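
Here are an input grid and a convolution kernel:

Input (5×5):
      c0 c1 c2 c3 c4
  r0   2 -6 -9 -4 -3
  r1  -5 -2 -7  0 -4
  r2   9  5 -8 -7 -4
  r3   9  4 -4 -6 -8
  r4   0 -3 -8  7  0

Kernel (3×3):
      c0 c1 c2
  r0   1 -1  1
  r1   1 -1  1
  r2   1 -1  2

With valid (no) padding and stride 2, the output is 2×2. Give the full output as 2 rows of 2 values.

-23 -28
-16 -26

Output[0,0]: The receptive field on the input at this output position is [2 -6 -9 / -5 -2 -7 / 9 5 -8]. Elementwise product with the kernel and sum: 2·1 + -6·-1 + -9·1 + -5·1 + -2·-1 + -7·1 + 9·1 + 5·-1 + -8·2.
Output[0,1]: The receptive field on the input at this output position is [-9 -4 -3 / -7 0 -4 / -8 -7 -4]. Elementwise product with the kernel and sum: -9·1 + -4·-1 + -3·1 + -7·1 + 0·-1 + -4·1 + -8·1 + -7·-1 + -4·2.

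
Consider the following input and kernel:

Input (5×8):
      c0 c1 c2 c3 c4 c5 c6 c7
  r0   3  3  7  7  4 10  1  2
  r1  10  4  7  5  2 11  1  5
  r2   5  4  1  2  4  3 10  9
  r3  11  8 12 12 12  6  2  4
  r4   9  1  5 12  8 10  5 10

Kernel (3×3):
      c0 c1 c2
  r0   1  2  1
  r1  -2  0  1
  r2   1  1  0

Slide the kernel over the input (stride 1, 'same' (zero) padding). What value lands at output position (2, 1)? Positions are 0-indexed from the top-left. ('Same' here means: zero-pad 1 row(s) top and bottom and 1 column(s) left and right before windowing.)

35

The receptive field on the zero-padded input at this output position is [10 4 7 / 5 4 1 / 11 8 12]. Elementwise product with the kernel and sum: 10·1 + 4·2 + 7·1 + 5·-2 + 1·1 + 11·1 + 8·1.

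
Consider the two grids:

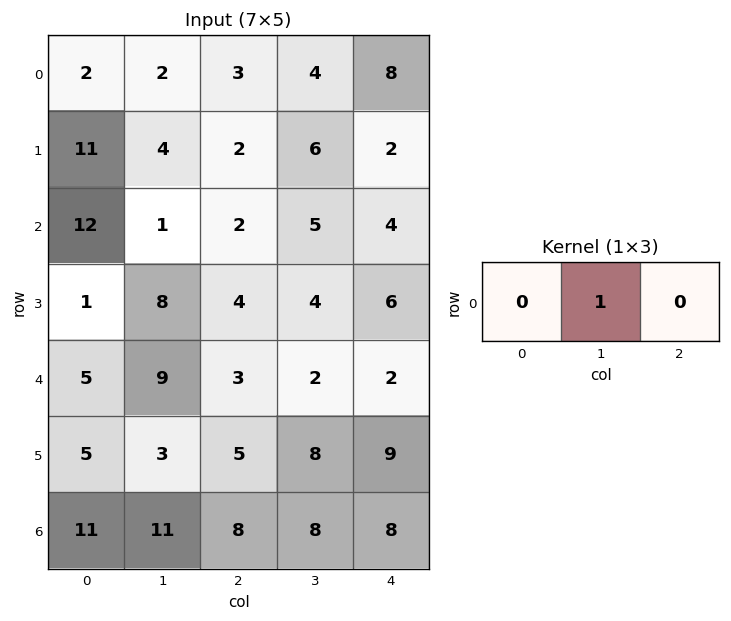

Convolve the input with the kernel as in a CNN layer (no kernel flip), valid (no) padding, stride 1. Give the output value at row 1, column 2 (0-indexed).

The receptive field on the input at this output position is [2 6 2]. Elementwise product with the kernel and sum: 6·1.

6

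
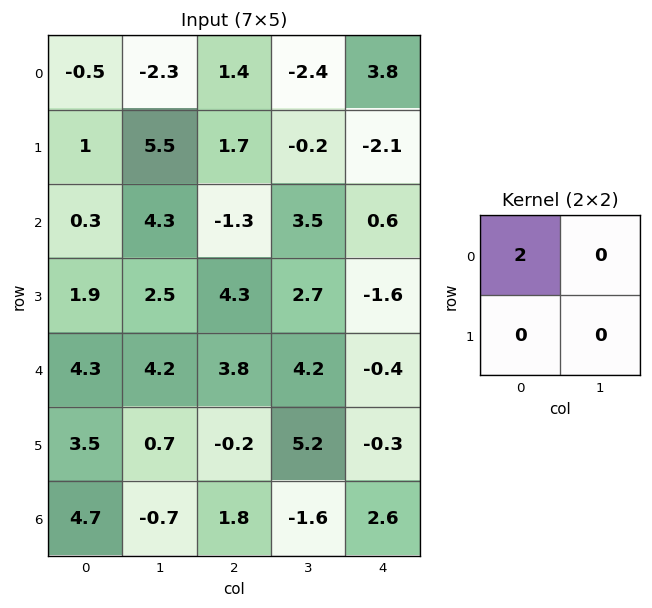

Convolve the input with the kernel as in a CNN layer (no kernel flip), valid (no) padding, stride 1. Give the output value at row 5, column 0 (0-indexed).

7

The receptive field on the input at this output position is [3.5 0.7 / 4.7 -0.7]. Elementwise product with the kernel and sum: 3.5·2.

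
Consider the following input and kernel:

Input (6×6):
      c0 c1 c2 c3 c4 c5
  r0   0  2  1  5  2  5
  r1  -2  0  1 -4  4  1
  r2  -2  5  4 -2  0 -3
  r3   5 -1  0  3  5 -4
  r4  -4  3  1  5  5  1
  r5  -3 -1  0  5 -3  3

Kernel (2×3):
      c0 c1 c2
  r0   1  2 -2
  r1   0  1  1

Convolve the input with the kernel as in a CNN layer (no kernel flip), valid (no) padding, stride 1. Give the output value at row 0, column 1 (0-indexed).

The receptive field on the input at this output position is [2 1 5 / 0 1 -4]. Elementwise product with the kernel and sum: 2·1 + 1·2 + 5·-2 + 1·1 + -4·1.

-9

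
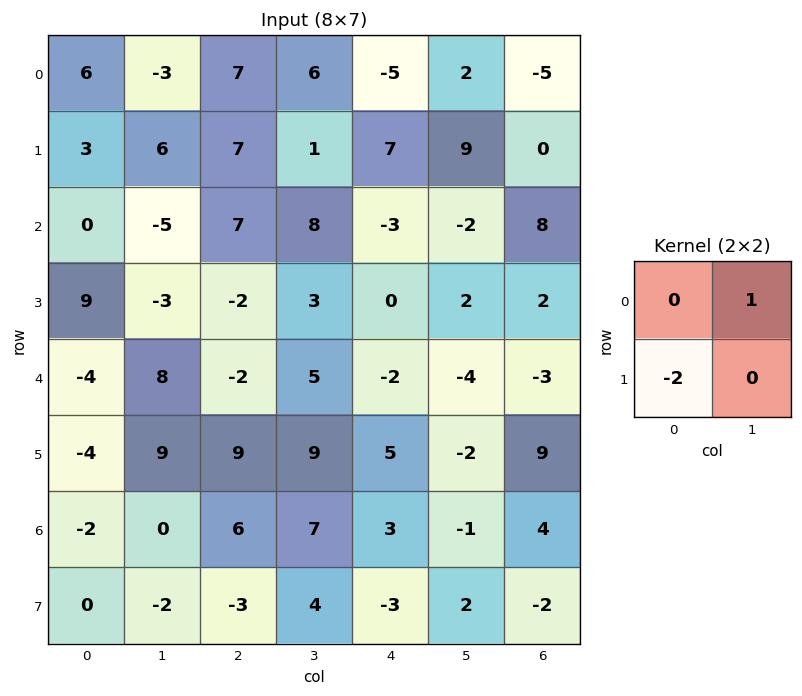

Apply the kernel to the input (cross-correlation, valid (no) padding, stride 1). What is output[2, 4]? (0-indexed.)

The receptive field on the input at this output position is [-3 -2 / 0 2]. Elementwise product with the kernel and sum: -2·1 + 0·-2.

-2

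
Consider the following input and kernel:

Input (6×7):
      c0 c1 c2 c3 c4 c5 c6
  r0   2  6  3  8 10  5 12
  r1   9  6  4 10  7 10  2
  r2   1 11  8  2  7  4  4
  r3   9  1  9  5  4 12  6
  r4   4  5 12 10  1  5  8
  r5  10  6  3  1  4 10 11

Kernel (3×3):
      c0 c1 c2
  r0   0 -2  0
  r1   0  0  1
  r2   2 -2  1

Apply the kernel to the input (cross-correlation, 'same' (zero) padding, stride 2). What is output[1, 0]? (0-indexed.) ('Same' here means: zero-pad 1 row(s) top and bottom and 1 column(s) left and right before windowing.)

-24

The receptive field on the zero-padded input at this output position is [0 9 6 / 0 1 11 / 0 9 1]. Elementwise product with the kernel and sum: 9·-2 + 11·1 + 0·2 + 9·-2 + 1·1.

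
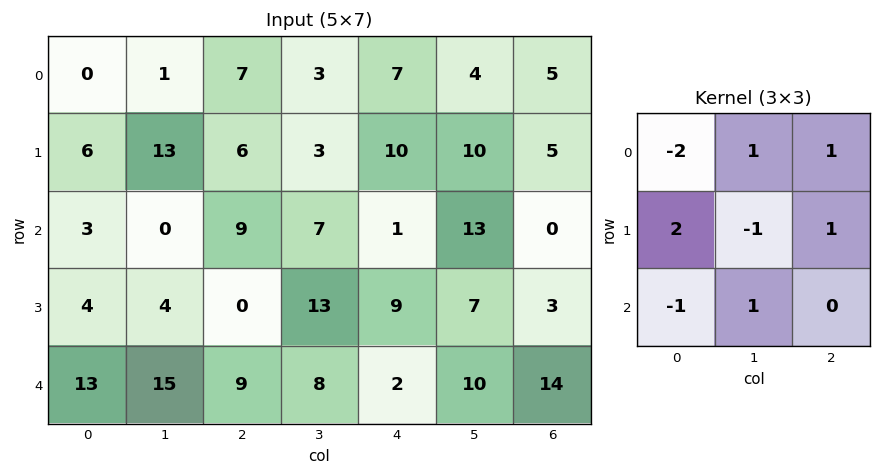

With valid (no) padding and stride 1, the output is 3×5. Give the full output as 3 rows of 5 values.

10 40 13 5 22
22 -23 26 36 -18
9 31 -15 18 33

Output[0,0]: The receptive field on the input at this output position is [0 1 7 / 6 13 6 / 3 0 9]. Elementwise product with the kernel and sum: 0·-2 + 1·1 + 7·1 + 6·2 + 13·-1 + 6·1 + 3·-1 + 0·1.
Output[0,1]: The receptive field on the input at this output position is [1 7 3 / 13 6 3 / 0 9 7]. Elementwise product with the kernel and sum: 1·-2 + 7·1 + 3·1 + 13·2 + 6·-1 + 3·1 + 0·-1 + 9·1.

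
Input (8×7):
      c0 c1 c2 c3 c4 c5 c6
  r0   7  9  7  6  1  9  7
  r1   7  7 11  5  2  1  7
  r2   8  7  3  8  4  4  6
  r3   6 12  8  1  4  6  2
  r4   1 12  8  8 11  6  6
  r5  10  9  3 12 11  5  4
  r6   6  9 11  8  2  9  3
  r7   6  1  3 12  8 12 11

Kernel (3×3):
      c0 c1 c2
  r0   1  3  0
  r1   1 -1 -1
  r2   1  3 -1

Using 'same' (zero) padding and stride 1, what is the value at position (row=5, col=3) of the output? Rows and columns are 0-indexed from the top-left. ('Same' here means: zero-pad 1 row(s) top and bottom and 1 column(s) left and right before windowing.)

45

The receptive field on the zero-padded input at this output position is [8 8 11 / 3 12 11 / 11 8 2]. Elementwise product with the kernel and sum: 8·1 + 8·3 + 3·1 + 12·-1 + 11·-1 + 11·1 + 8·3 + 2·-1.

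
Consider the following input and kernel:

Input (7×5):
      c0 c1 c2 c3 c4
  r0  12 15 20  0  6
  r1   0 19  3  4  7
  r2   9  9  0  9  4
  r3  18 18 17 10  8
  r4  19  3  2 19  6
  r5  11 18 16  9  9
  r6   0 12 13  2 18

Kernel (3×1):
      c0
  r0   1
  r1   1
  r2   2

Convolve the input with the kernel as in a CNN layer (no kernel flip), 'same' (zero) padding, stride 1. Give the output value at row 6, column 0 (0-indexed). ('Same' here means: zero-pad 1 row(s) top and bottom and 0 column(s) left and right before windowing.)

The receptive field on the zero-padded input at this output position is [11 / 0 / 0]. Elementwise product with the kernel and sum: 11·1 + 0·1 + 0·2.

11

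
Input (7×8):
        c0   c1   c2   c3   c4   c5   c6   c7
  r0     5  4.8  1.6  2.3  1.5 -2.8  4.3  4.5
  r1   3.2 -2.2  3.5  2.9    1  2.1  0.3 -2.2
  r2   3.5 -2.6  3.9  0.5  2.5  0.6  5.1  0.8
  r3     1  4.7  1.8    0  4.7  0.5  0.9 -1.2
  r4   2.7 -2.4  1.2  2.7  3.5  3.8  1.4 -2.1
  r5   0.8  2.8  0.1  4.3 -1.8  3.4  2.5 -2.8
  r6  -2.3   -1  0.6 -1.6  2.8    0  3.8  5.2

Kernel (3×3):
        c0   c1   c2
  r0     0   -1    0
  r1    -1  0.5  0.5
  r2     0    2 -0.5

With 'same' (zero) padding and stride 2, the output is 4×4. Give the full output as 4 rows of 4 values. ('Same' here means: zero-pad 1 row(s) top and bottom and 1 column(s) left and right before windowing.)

12.4 2.7 -2 8.9
-3.1 4.9 9.2 4.45
-0.65 0.6 -9.05 1.35
-2.45 0.4 4.8 2

Output[0,0]: The receptive field on the zero-padded input at this output position is [0 0 0 / 0 5 4.8 / 0 3.2 -2.2]. Elementwise product with the kernel and sum: 0·-1 + 0·-1 + 5·0.5 + 4.8·0.5 + 3.2·2 + -2.2·-0.5.
Output[0,1]: The receptive field on the zero-padded input at this output position is [0 0 0 / 4.8 1.6 2.3 / -2.2 3.5 2.9]. Elementwise product with the kernel and sum: 0·-1 + 4.8·-1 + 1.6·0.5 + 2.3·0.5 + 3.5·2 + 2.9·-0.5.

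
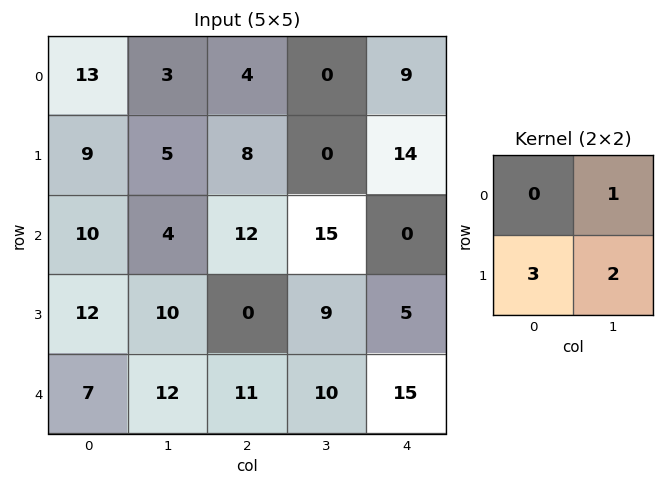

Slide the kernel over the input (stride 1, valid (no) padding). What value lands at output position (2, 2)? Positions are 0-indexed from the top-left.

33

The receptive field on the input at this output position is [12 15 / 0 9]. Elementwise product with the kernel and sum: 15·1 + 0·3 + 9·2.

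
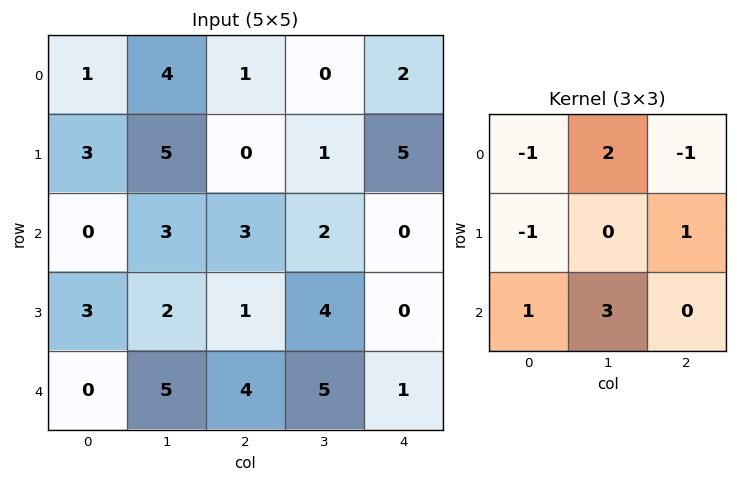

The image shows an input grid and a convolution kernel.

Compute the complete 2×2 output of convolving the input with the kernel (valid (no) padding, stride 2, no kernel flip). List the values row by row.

12 11
16 19

Output[0,0]: The receptive field on the input at this output position is [1 4 1 / 3 5 0 / 0 3 3]. Elementwise product with the kernel and sum: 1·-1 + 4·2 + 1·-1 + 3·-1 + 0·1 + 0·1 + 3·3.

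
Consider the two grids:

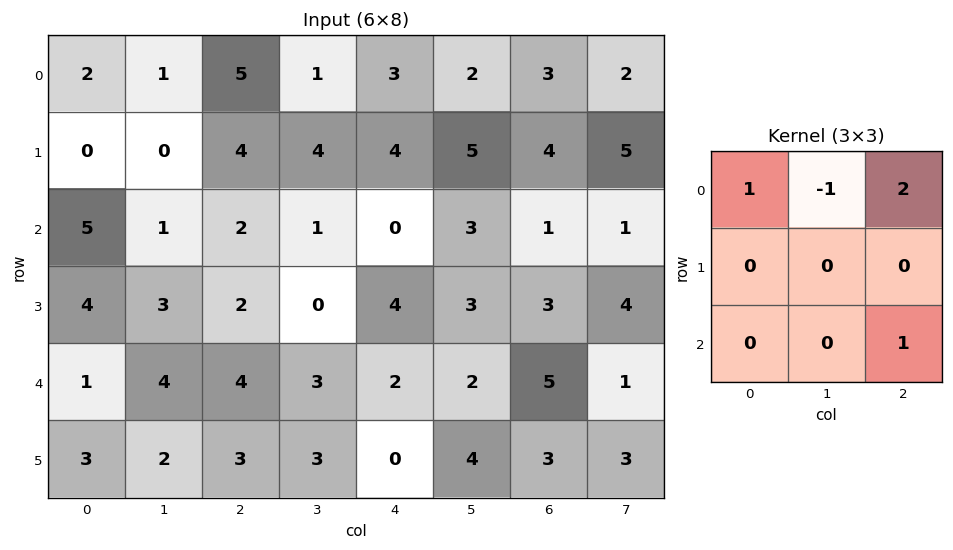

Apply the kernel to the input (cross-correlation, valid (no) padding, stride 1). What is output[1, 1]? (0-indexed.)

The receptive field on the input at this output position is [0 4 4 / 1 2 1 / 3 2 0]. Elementwise product with the kernel and sum: 0·1 + 4·-1 + 4·2 + 0·1.

4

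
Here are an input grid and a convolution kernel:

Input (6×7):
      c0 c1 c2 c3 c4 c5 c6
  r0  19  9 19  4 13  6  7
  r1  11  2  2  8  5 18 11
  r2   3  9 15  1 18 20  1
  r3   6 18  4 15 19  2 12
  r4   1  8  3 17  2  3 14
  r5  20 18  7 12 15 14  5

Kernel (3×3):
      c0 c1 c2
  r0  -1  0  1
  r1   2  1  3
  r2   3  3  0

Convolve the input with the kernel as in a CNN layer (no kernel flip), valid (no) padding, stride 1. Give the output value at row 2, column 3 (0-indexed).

The receptive field on the input at this output position is [1 18 20 / 15 19 2 / 17 2 3]. Elementwise product with the kernel and sum: 1·-1 + 20·1 + 15·2 + 19·1 + 2·3 + 17·3 + 2·3.

131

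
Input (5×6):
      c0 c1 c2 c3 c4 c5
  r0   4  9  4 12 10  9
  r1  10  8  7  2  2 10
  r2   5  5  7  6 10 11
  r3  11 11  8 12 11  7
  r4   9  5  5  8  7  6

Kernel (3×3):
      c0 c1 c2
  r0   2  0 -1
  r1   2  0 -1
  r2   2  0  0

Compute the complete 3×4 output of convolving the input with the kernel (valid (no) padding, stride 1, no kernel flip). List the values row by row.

Output[0,0]: The receptive field on the input at this output position is [4 9 4 / 10 8 7 / 5 5 7]. Elementwise product with the kernel and sum: 4·2 + 4·-1 + 10·2 + 7·-1 + 5·2.

27 30 24 21
38 40 32 19
35 24 19 34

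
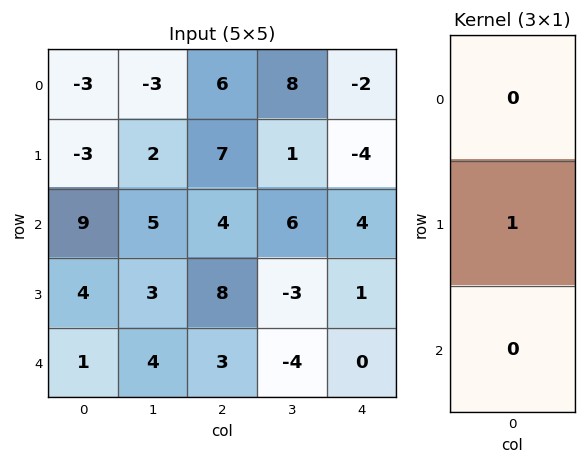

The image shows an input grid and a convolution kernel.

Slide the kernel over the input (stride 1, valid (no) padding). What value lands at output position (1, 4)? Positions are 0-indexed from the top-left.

The receptive field on the input at this output position is [-4 / 4 / 1]. Elementwise product with the kernel and sum: 4·1.

4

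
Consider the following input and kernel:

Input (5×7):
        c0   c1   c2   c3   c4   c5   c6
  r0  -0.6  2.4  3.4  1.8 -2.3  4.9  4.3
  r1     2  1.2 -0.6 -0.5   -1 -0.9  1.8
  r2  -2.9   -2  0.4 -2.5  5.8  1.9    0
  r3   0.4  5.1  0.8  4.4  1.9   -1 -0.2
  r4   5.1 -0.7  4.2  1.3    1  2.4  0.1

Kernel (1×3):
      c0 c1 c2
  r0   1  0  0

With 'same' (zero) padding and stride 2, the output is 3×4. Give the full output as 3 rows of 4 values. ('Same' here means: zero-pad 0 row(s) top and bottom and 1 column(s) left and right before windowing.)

Output[0,0]: The receptive field on the zero-padded input at this output position is [0 -0.6 2.4]. Elementwise product with the kernel and sum: 0·1.
Output[0,1]: The receptive field on the zero-padded input at this output position is [2.4 3.4 1.8]. Elementwise product with the kernel and sum: 2.4·1.

0 2.4 1.8 4.9
0 -2 -2.5 1.9
0 -0.7 1.3 2.4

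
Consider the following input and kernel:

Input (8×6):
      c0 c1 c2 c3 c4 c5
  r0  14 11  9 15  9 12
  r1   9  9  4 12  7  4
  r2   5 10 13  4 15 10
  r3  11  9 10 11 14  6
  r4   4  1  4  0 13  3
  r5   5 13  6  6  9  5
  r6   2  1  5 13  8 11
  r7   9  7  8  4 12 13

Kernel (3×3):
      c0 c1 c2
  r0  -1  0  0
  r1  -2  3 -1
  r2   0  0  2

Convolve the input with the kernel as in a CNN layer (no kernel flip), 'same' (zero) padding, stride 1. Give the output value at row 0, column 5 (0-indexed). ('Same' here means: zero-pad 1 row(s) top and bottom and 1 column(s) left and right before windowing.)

The receptive field on the zero-padded input at this output position is [0 0 0 / 9 12 0 / 7 4 0]. Elementwise product with the kernel and sum: 0·-1 + 9·-2 + 12·3 + 0·-1 + 0·2.

18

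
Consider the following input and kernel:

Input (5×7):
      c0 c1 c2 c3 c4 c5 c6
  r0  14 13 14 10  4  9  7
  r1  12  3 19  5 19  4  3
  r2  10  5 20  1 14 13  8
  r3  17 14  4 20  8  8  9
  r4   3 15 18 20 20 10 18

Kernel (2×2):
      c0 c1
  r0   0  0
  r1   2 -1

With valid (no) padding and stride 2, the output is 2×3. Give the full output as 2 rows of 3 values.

21 33 34
20 -12 8

Output[0,0]: The receptive field on the input at this output position is [14 13 / 12 3]. Elementwise product with the kernel and sum: 12·2 + 3·-1.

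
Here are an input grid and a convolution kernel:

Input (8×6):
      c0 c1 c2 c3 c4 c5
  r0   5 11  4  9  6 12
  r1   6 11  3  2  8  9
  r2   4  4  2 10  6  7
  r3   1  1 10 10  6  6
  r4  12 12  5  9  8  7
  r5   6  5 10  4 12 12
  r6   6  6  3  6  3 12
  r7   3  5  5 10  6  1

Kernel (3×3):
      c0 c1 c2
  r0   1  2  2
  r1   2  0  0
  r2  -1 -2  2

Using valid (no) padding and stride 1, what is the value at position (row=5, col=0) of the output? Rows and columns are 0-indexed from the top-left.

The receptive field on the input at this output position is [6 5 10 / 6 6 3 / 3 5 5]. Elementwise product with the kernel and sum: 6·1 + 5·2 + 10·2 + 6·2 + 3·-1 + 5·-2 + 5·2.

45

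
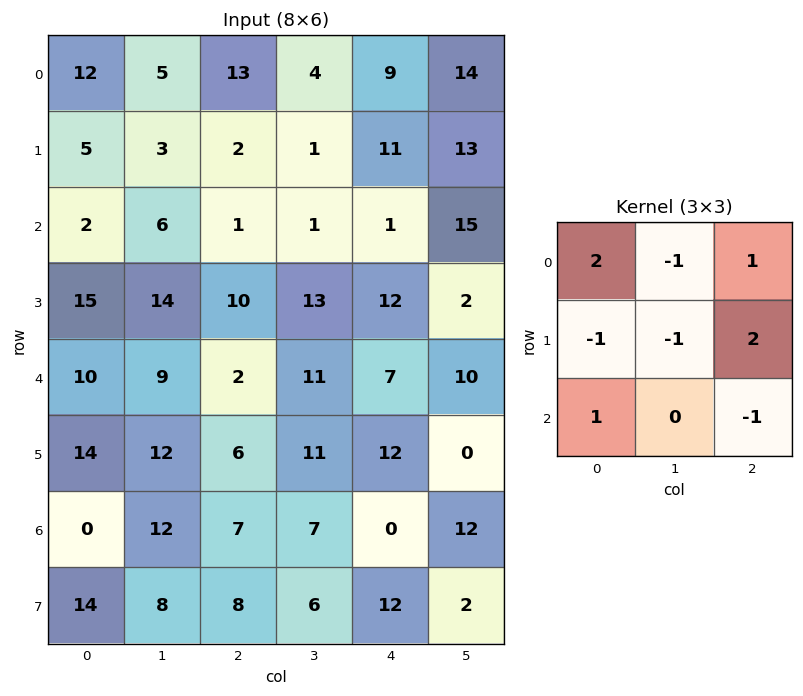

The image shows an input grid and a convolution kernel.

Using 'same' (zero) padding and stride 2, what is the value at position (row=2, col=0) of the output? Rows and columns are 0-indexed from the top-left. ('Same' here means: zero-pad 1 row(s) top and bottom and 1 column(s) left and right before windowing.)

-5

The receptive field on the zero-padded input at this output position is [0 15 14 / 0 10 9 / 0 14 12]. Elementwise product with the kernel and sum: 0·2 + 15·-1 + 14·1 + 0·-1 + 10·-1 + 9·2 + 0·1 + 12·-1.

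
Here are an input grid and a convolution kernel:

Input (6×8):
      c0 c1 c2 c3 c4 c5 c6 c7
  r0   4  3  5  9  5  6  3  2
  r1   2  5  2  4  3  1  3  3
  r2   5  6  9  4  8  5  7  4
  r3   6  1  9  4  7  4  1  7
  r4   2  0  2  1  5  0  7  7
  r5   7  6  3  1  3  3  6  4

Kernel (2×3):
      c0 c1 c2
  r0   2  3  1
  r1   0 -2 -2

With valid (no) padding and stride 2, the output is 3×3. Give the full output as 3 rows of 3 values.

8 28 23
17 16 28
-12 4 -1

Output[0,0]: The receptive field on the input at this output position is [4 3 5 / 2 5 2]. Elementwise product with the kernel and sum: 4·2 + 3·3 + 5·1 + 5·-2 + 2·-2.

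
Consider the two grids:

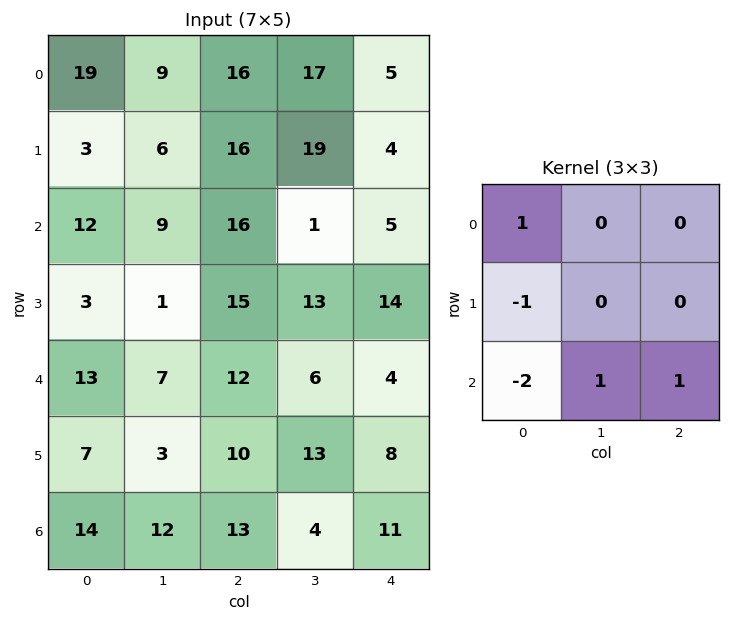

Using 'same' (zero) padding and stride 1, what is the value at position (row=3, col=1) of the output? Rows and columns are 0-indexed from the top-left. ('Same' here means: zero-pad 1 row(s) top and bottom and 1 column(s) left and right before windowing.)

2

The receptive field on the zero-padded input at this output position is [12 9 16 / 3 1 15 / 13 7 12]. Elementwise product with the kernel and sum: 12·1 + 3·-1 + 13·-2 + 7·1 + 12·1.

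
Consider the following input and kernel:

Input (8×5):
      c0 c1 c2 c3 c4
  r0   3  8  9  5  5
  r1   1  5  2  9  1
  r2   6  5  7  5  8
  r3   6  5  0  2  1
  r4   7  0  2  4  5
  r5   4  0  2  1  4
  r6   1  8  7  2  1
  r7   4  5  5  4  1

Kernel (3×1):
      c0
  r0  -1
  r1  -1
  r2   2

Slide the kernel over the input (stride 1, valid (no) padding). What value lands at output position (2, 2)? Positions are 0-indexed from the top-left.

-3

The receptive field on the input at this output position is [7 / 0 / 2]. Elementwise product with the kernel and sum: 7·-1 + 0·-1 + 2·2.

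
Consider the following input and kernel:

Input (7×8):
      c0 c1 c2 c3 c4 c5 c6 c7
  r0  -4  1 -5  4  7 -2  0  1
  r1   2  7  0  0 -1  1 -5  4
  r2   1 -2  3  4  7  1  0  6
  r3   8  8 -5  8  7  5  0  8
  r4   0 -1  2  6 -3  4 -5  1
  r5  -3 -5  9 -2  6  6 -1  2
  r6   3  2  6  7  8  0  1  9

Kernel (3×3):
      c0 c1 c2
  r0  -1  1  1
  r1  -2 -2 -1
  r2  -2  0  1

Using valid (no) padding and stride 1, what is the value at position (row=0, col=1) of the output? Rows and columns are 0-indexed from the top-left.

The receptive field on the input at this output position is [1 -5 4 / 7 0 0 / -2 3 4]. Elementwise product with the kernel and sum: 1·-1 + -5·1 + 4·1 + 7·-2 + 0·-2 + 0·-1 + -2·-2 + 4·1.

-8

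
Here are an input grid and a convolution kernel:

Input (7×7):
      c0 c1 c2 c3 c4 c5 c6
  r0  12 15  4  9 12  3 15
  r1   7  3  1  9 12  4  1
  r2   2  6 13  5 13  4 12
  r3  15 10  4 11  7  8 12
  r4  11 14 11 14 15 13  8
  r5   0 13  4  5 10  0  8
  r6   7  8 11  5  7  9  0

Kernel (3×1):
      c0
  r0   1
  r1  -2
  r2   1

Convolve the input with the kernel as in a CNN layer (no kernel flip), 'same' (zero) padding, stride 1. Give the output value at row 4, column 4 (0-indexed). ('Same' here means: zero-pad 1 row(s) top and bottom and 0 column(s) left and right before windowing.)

The receptive field on the zero-padded input at this output position is [7 / 15 / 10]. Elementwise product with the kernel and sum: 7·1 + 15·-2 + 10·1.

-13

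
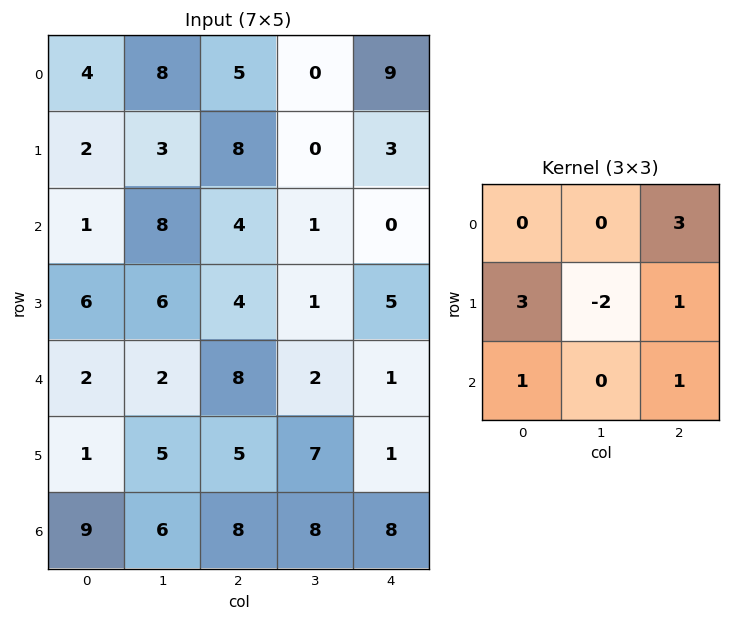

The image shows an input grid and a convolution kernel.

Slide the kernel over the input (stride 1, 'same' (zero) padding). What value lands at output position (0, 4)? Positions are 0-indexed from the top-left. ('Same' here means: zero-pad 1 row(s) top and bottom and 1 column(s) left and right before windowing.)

The receptive field on the zero-padded input at this output position is [0 0 0 / 0 9 0 / 0 3 0]. Elementwise product with the kernel and sum: 0·3 + 0·3 + 9·-2 + 0·1 + 0·1 + 0·1.

-18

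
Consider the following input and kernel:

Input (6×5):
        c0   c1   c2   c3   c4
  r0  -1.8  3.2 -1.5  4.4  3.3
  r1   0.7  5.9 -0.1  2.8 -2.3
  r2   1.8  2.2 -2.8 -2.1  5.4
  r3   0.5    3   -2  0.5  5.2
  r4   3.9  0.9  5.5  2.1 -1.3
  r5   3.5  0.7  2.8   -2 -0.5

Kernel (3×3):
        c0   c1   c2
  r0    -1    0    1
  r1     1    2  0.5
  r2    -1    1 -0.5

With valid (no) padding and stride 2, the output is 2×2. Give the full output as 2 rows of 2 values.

Output[0,0]: The receptive field on the input at this output position is [-1.8 3.2 -1.5 / 0.7 5.9 -0.1 / 1.8 2.2 -2.8]. Elementwise product with the kernel and sum: -1.8·-1 + -1.5·1 + 0.7·1 + 5.9·2 + -0.1·0.5 + 1.8·-1 + 2.2·1 + -2.8·-0.5.

14.55 7.15
-4.85 7.05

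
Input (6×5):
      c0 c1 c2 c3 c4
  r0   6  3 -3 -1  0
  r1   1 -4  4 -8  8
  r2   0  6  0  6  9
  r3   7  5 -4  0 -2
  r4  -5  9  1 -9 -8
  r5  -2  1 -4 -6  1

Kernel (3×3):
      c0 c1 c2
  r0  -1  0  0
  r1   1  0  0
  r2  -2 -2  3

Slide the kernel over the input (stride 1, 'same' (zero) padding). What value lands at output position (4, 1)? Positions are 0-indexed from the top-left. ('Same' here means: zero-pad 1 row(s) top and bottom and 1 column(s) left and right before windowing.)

The receptive field on the zero-padded input at this output position is [7 5 -4 / -5 9 1 / -2 1 -4]. Elementwise product with the kernel and sum: 7·-1 + -5·1 + -2·-2 + 1·-2 + -4·3.

-22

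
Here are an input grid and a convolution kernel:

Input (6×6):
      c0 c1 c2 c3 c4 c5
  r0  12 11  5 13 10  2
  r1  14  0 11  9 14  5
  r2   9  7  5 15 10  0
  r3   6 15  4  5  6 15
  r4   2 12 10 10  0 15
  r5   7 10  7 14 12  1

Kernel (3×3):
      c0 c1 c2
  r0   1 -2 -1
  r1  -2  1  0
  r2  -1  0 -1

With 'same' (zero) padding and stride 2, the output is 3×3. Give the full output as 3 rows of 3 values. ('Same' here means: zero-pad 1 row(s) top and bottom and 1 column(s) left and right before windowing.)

12 -26 -30
-34 -60 -64
-35 -36 -57

Output[0,0]: The receptive field on the zero-padded input at this output position is [0 0 0 / 0 12 11 / 0 14 0]. Elementwise product with the kernel and sum: 0·1 + 0·-2 + 0·-1 + 0·-2 + 12·1 + 0·-1 + 0·-1.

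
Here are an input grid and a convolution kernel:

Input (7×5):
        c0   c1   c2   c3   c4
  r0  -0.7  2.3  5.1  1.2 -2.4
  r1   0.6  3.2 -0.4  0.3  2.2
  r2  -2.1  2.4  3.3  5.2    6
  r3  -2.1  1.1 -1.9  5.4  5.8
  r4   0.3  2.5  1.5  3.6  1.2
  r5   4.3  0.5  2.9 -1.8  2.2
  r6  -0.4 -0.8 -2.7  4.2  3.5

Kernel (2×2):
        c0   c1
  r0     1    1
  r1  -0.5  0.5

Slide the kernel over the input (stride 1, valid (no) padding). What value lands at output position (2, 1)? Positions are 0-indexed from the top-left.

The receptive field on the input at this output position is [2.4 3.3 / 1.1 -1.9]. Elementwise product with the kernel and sum: 2.4·1 + 3.3·1 + 1.1·-0.5 + -1.9·0.5.

4.2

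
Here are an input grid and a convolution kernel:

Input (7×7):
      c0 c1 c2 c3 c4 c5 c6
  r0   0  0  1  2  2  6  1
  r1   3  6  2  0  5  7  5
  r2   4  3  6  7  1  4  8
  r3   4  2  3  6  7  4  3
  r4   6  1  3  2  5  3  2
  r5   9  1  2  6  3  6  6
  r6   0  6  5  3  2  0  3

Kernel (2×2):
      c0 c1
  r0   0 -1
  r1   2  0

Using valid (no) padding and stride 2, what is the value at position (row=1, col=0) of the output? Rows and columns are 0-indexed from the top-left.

The receptive field on the input at this output position is [4 3 / 4 2]. Elementwise product with the kernel and sum: 3·-1 + 4·2.

5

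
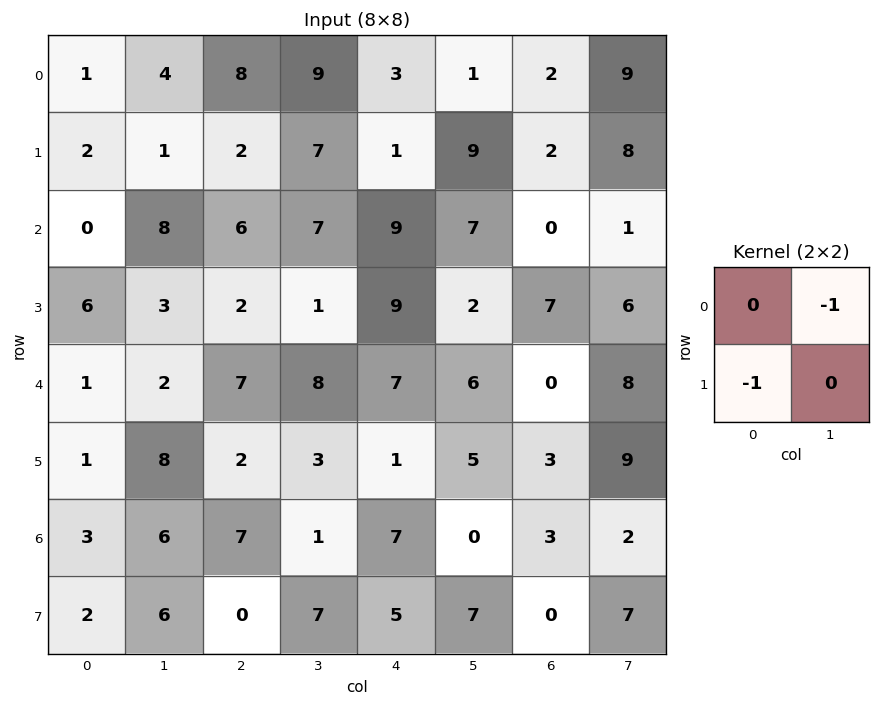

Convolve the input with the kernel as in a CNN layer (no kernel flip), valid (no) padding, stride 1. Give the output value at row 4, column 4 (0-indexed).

-7

The receptive field on the input at this output position is [7 6 / 1 5]. Elementwise product with the kernel and sum: 6·-1 + 1·-1.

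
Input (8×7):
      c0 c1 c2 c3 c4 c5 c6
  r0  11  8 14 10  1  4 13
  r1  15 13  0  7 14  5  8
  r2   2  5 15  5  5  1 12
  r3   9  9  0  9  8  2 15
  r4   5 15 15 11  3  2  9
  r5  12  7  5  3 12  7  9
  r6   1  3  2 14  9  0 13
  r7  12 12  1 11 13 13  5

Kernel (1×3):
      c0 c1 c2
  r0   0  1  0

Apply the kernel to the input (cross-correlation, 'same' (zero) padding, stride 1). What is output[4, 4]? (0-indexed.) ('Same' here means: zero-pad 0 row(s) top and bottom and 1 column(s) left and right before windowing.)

The receptive field on the zero-padded input at this output position is [11 3 2]. Elementwise product with the kernel and sum: 3·1.

3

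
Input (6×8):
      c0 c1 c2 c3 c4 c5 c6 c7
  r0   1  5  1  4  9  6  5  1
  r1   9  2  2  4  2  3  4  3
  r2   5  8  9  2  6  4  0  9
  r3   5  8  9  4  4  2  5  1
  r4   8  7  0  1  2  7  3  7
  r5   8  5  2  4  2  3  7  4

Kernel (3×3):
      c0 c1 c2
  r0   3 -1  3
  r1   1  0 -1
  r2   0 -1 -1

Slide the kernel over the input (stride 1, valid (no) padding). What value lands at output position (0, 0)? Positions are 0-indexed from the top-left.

-9

The receptive field on the input at this output position is [1 5 1 / 9 2 2 / 5 8 9]. Elementwise product with the kernel and sum: 1·3 + 5·-1 + 1·3 + 9·1 + 2·-1 + 8·-1 + 9·-1.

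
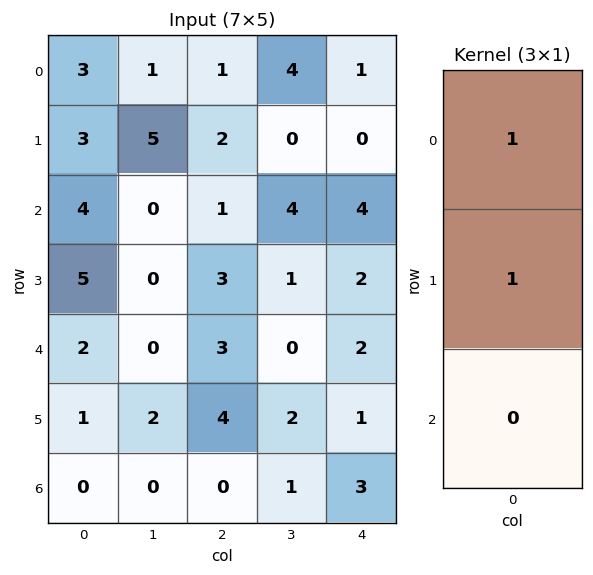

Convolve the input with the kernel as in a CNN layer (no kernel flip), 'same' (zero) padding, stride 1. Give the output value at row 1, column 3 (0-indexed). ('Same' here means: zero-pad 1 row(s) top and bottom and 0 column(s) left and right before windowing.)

4

The receptive field on the zero-padded input at this output position is [4 / 0 / 4]. Elementwise product with the kernel and sum: 4·1 + 0·1.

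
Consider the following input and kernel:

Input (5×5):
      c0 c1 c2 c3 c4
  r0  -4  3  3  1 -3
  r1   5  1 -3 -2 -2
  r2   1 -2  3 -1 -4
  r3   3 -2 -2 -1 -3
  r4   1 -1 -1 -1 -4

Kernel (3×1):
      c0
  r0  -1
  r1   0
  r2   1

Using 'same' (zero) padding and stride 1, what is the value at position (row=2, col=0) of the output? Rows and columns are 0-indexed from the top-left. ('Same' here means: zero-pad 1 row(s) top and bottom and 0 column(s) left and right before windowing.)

-2

The receptive field on the zero-padded input at this output position is [5 / 1 / 3]. Elementwise product with the kernel and sum: 5·-1 + 3·1.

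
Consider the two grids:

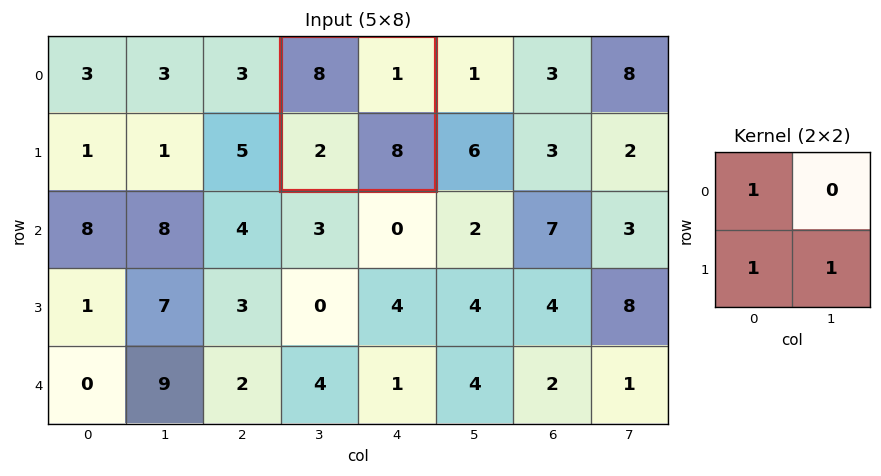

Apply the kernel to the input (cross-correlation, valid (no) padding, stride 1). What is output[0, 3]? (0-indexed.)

18

The receptive field on the input at this output position is [8 1 / 2 8]. Elementwise product with the kernel and sum: 8·1 + 2·1 + 8·1.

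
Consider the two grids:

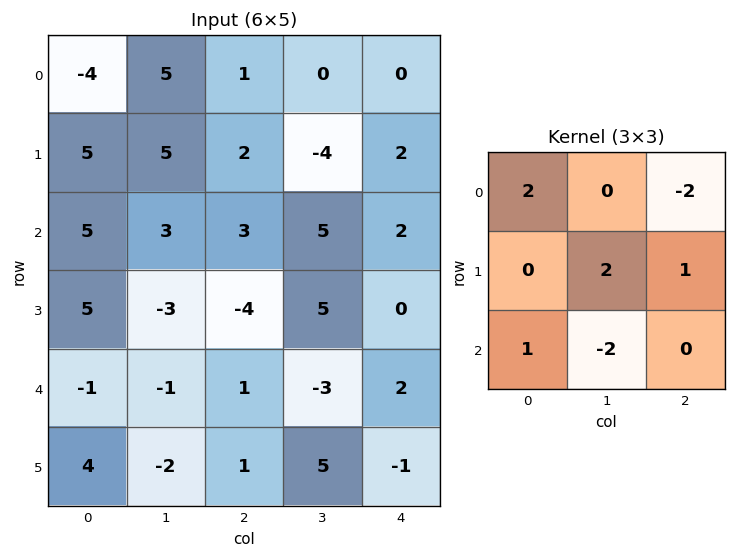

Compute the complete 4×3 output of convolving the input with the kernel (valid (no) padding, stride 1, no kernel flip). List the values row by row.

Output[0,0]: The receptive field on the input at this output position is [-4 5 1 / 5 5 2 / 5 3 3]. Elementwise product with the kernel and sum: -4·2 + 1·-2 + 5·2 + 2·1 + 5·1 + 3·-2.
Output[0,1]: The receptive field on the input at this output position is [5 1 0 / 5 2 -4 / 3 3 5]. Elementwise product with the kernel and sum: 5·2 + 0·-2 + 2·2 + -4·1 + 3·1 + 3·-2.

1 7 -11
26 34 -2
-5 -10 19
25 -21 -21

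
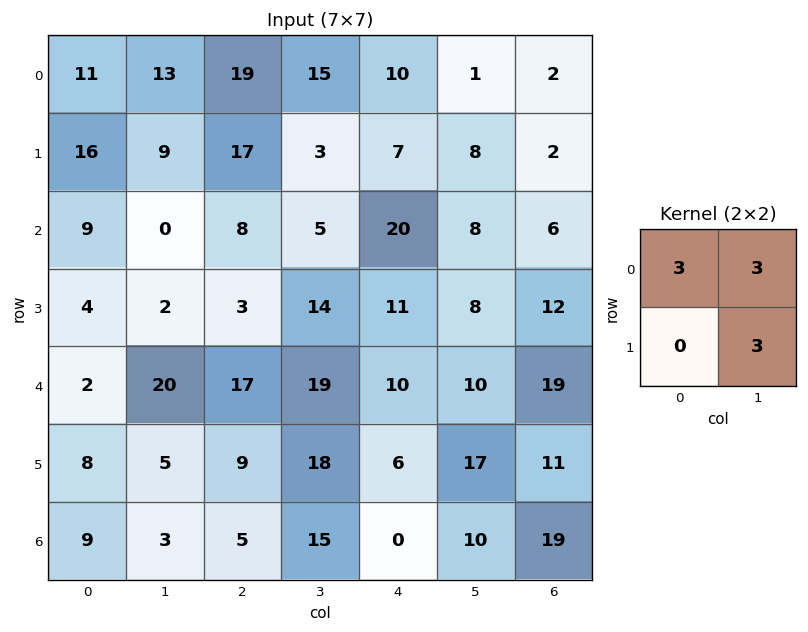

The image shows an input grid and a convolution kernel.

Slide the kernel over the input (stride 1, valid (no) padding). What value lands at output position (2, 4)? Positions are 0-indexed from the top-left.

The receptive field on the input at this output position is [20 8 / 11 8]. Elementwise product with the kernel and sum: 20·3 + 8·3 + 8·3.

108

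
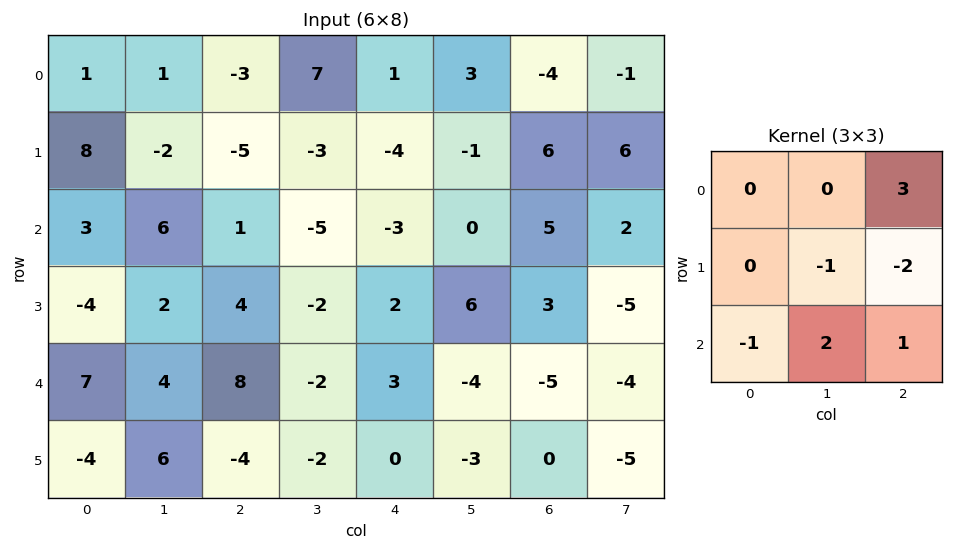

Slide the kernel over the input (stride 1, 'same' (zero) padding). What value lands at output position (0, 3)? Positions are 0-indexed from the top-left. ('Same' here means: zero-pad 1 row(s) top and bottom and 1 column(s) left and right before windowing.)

-14

The receptive field on the zero-padded input at this output position is [0 0 0 / -3 7 1 / -5 -3 -4]. Elementwise product with the kernel and sum: 0·3 + 7·-1 + 1·-2 + -5·-1 + -3·2 + -4·1.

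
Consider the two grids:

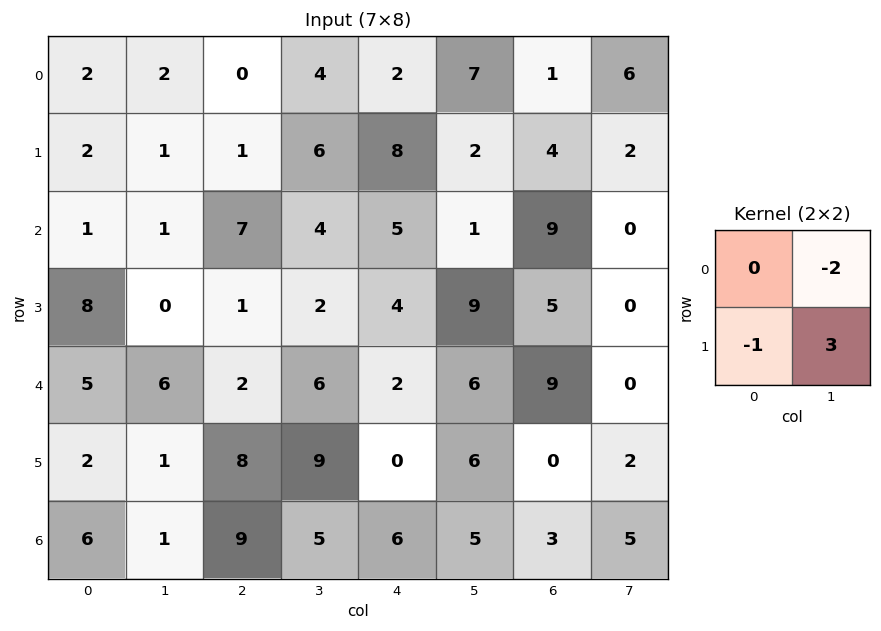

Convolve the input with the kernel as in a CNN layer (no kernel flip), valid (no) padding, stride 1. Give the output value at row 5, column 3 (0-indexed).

The receptive field on the input at this output position is [9 0 / 5 6]. Elementwise product with the kernel and sum: 0·-2 + 5·-1 + 6·3.

13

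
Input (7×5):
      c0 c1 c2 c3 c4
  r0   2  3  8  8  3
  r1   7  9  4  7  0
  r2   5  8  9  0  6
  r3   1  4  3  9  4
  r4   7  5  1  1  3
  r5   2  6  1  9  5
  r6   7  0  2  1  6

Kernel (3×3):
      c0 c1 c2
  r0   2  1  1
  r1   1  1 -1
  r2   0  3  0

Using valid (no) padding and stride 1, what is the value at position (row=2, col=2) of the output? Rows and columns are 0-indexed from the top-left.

The receptive field on the input at this output position is [9 0 6 / 3 9 4 / 1 1 3]. Elementwise product with the kernel and sum: 9·2 + 0·1 + 6·1 + 3·1 + 9·1 + 4·-1 + 1·3.

35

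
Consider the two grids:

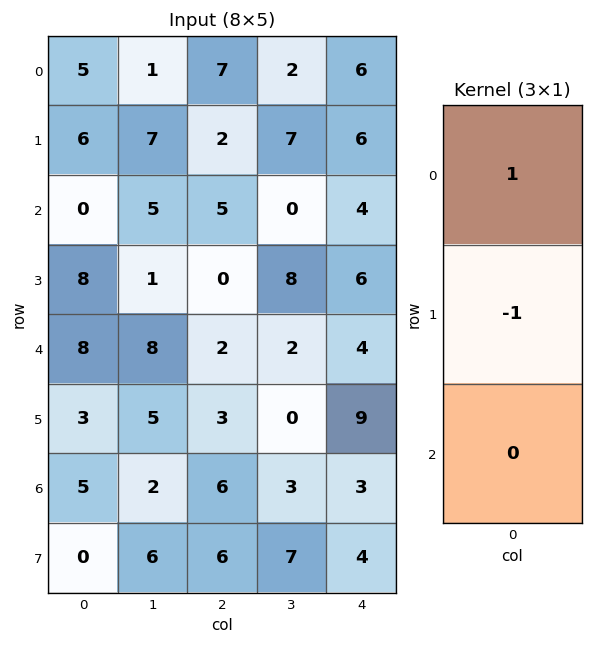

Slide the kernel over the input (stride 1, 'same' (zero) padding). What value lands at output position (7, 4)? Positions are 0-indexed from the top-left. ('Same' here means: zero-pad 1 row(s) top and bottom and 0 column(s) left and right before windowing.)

The receptive field on the zero-padded input at this output position is [3 / 4 / 0]. Elementwise product with the kernel and sum: 3·1 + 4·-1.

-1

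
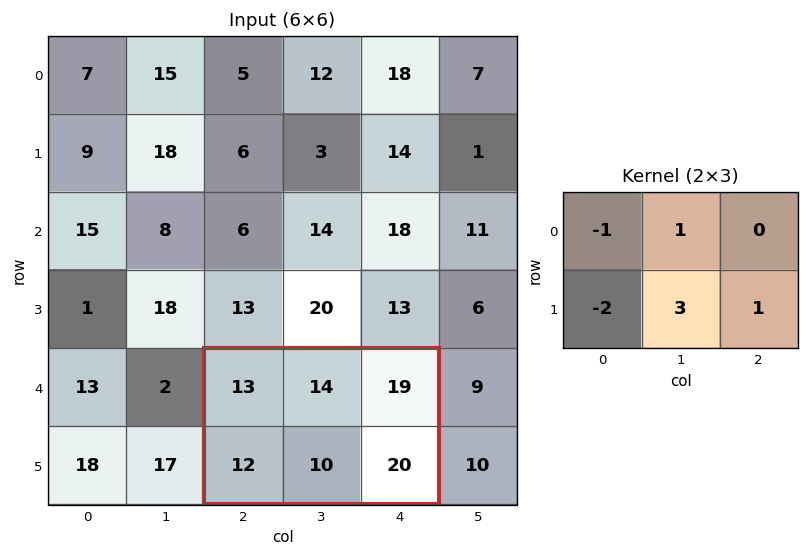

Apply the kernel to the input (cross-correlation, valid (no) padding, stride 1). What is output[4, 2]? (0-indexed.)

27

The receptive field on the input at this output position is [13 14 19 / 12 10 20]. Elementwise product with the kernel and sum: 13·-1 + 14·1 + 12·-2 + 10·3 + 20·1.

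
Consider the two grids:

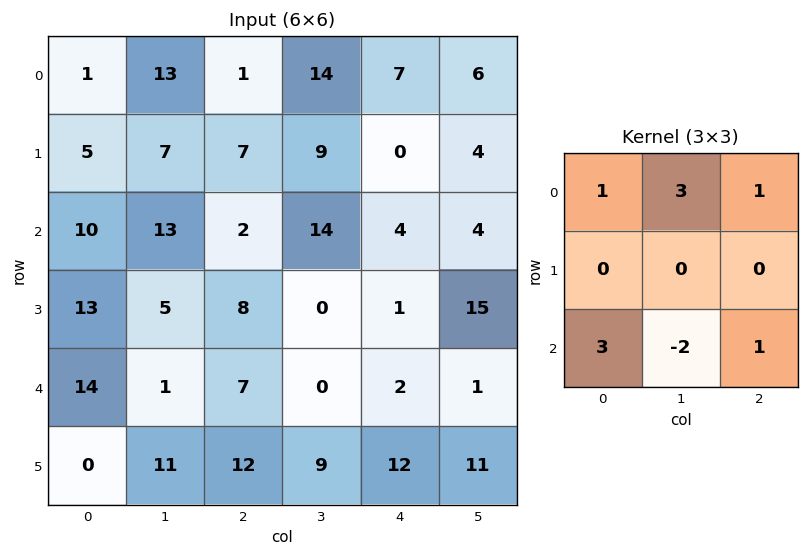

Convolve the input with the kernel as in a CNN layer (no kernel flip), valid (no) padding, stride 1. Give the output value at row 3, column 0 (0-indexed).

26

The receptive field on the input at this output position is [13 5 8 / 14 1 7 / 0 11 12]. Elementwise product with the kernel and sum: 13·1 + 5·3 + 8·1 + 0·3 + 11·-2 + 12·1.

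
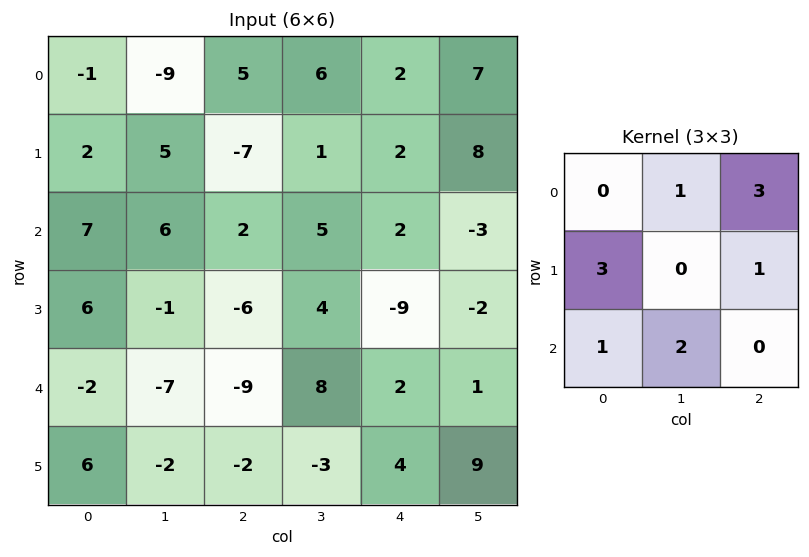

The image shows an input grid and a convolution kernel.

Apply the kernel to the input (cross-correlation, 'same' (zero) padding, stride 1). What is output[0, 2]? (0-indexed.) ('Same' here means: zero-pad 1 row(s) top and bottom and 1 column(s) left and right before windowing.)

The receptive field on the zero-padded input at this output position is [0 0 0 / -9 5 6 / 5 -7 1]. Elementwise product with the kernel and sum: 0·1 + 0·3 + -9·3 + 6·1 + 5·1 + -7·2.

-30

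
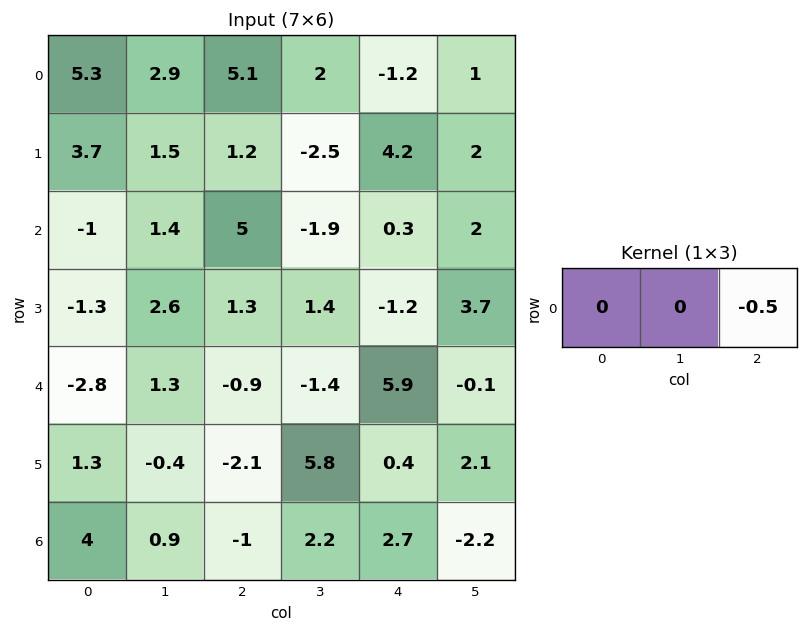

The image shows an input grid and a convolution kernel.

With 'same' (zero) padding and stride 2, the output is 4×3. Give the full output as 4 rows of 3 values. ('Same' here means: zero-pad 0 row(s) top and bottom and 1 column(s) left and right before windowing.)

Output[0,0]: The receptive field on the zero-padded input at this output position is [0 5.3 2.9]. Elementwise product with the kernel and sum: 2.9·-0.5.

-1.45 -1 -0.5
-0.7 0.95 -1
-0.65 0.7 0.05
-0.45 -1.1 1.1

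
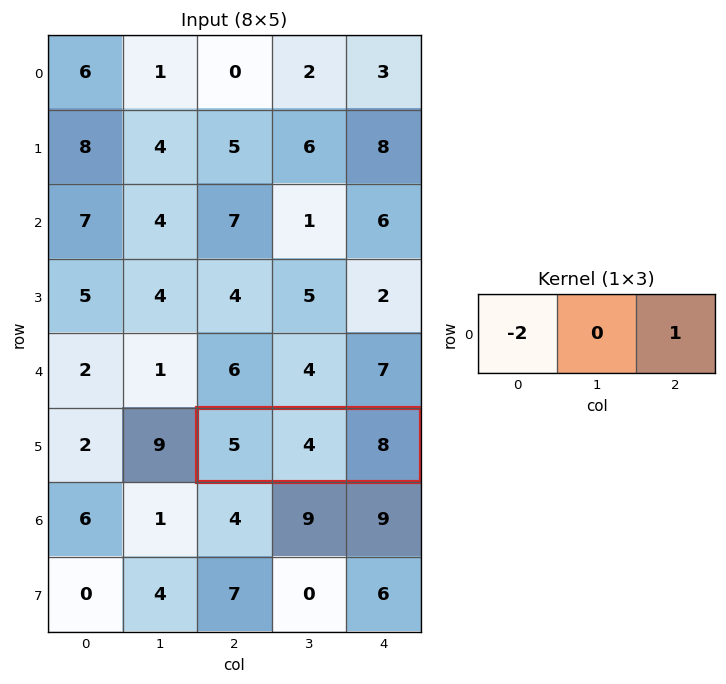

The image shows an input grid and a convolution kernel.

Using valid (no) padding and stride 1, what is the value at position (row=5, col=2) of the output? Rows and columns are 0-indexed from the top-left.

-2

The receptive field on the input at this output position is [5 4 8]. Elementwise product with the kernel and sum: 5·-2 + 8·1.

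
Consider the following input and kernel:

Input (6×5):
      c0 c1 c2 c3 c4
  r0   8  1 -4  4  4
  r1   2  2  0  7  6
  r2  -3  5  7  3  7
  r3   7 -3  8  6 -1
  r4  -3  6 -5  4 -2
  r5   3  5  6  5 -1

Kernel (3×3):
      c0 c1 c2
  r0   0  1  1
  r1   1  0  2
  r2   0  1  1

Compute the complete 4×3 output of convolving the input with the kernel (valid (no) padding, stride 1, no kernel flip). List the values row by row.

11 26 30
18 32 39
36 18 18
3 39 0

Output[0,0]: The receptive field on the input at this output position is [8 1 -4 / 2 2 0 / -3 5 7]. Elementwise product with the kernel and sum: 1·1 + -4·1 + 2·1 + 0·2 + 5·1 + 7·1.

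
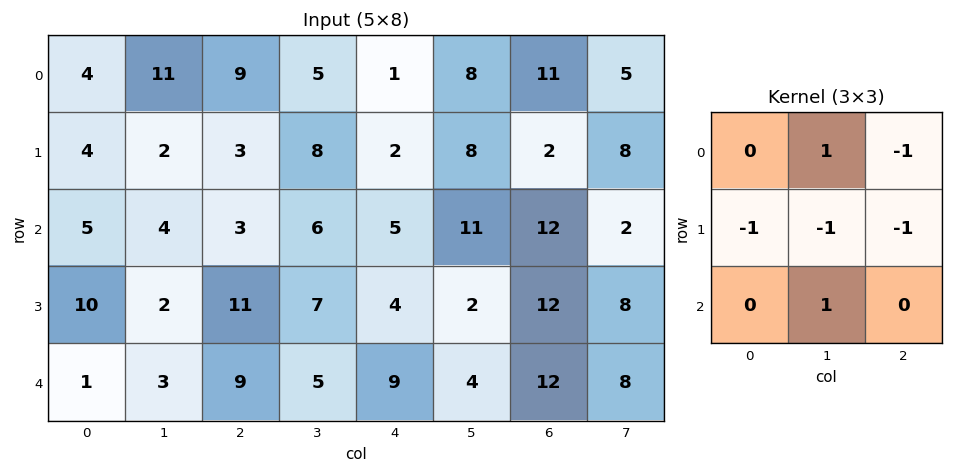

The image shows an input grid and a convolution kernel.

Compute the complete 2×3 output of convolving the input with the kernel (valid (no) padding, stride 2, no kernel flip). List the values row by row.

Output[0,0]: The receptive field on the input at this output position is [4 11 9 / 4 2 3 / 5 4 3]. Elementwise product with the kernel and sum: 11·1 + 9·-1 + 4·-1 + 2·-1 + 3·-1 + 4·1.
Output[0,1]: The receptive field on the input at this output position is [9 5 1 / 3 8 2 / 3 6 5]. Elementwise product with the kernel and sum: 5·1 + 1·-1 + 3·-1 + 8·-1 + 2·-1 + 6·1.

-3 -3 -4
-19 -16 -15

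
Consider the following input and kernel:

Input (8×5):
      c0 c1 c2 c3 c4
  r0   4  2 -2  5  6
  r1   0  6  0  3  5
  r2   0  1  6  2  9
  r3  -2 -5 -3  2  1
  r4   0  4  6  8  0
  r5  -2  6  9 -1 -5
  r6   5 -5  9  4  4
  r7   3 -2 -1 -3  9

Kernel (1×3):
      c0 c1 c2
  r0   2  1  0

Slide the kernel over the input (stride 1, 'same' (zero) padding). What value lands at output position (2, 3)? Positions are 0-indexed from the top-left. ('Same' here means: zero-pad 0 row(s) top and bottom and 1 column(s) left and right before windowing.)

14

The receptive field on the zero-padded input at this output position is [6 2 9]. Elementwise product with the kernel and sum: 6·2 + 2·1.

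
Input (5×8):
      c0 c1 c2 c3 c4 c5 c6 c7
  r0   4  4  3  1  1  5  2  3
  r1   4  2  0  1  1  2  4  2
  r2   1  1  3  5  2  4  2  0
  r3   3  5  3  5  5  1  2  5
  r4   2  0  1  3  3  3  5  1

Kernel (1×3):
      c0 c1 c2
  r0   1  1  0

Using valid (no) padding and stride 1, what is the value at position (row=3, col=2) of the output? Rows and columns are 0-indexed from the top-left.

8

The receptive field on the input at this output position is [3 5 5]. Elementwise product with the kernel and sum: 3·1 + 5·1.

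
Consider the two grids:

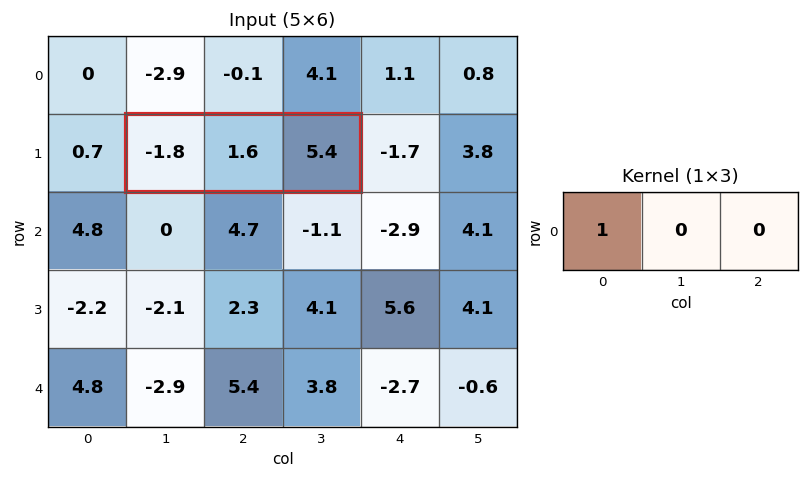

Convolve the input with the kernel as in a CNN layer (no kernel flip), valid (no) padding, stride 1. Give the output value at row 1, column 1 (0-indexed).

-1.8

The receptive field on the input at this output position is [-1.8 1.6 5.4]. Elementwise product with the kernel and sum: -1.8·1.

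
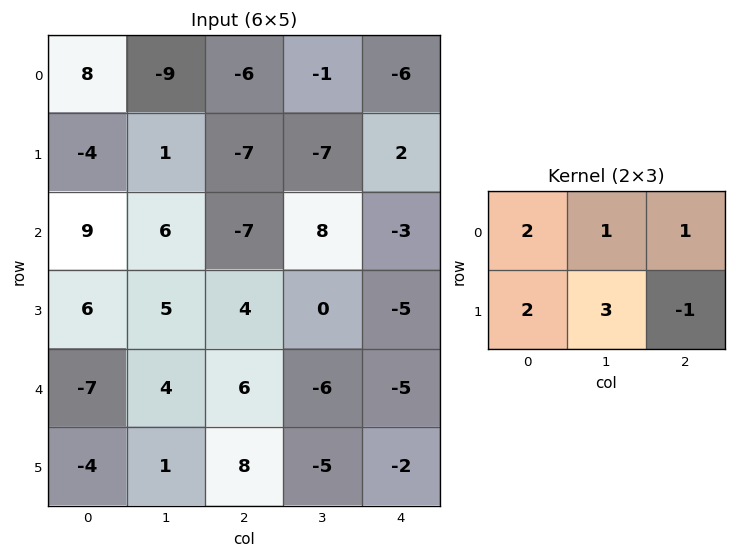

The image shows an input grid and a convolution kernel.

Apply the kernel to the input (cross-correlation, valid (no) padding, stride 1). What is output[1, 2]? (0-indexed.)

The receptive field on the input at this output position is [-7 -7 2 / -7 8 -3]. Elementwise product with the kernel and sum: -7·2 + -7·1 + 2·1 + -7·2 + 8·3 + -3·-1.

-6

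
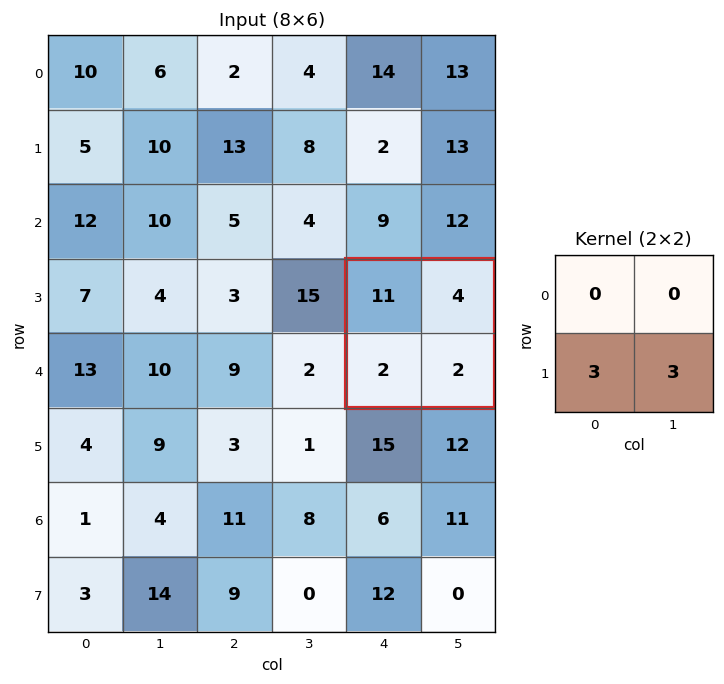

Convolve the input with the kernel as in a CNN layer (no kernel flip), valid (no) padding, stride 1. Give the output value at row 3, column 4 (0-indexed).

12

The receptive field on the input at this output position is [11 4 / 2 2]. Elementwise product with the kernel and sum: 2·3 + 2·3.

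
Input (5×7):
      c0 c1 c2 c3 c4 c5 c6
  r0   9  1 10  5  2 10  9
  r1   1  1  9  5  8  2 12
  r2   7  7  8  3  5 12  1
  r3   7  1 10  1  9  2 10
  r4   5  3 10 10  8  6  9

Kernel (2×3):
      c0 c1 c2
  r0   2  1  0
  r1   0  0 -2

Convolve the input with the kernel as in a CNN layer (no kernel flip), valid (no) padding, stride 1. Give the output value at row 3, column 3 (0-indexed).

-1

The receptive field on the input at this output position is [1 9 2 / 10 8 6]. Elementwise product with the kernel and sum: 1·2 + 9·1 + 6·-2.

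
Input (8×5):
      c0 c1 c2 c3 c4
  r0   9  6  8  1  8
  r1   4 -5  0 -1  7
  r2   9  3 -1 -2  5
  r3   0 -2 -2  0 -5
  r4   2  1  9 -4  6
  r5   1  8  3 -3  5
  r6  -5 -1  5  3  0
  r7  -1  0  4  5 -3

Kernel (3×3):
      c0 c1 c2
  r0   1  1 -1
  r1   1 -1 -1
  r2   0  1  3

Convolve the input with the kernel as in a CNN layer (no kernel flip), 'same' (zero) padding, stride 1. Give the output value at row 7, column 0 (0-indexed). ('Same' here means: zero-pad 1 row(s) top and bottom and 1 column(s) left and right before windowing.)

The receptive field on the zero-padded input at this output position is [0 -5 -1 / 0 -1 0 / 0 0 0]. Elementwise product with the kernel and sum: 0·1 + -5·1 + -1·-1 + 0·1 + -1·-1 + 0·-1 + 0·1 + 0·3.

-3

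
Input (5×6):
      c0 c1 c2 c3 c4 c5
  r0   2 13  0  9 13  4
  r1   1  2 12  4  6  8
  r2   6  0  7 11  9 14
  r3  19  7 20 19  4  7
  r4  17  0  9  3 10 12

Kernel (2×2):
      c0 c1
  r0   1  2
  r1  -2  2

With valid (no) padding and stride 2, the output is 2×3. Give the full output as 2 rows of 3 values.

30 2 25
-18 27 43

Output[0,0]: The receptive field on the input at this output position is [2 13 / 1 2]. Elementwise product with the kernel and sum: 2·1 + 13·2 + 1·-2 + 2·2.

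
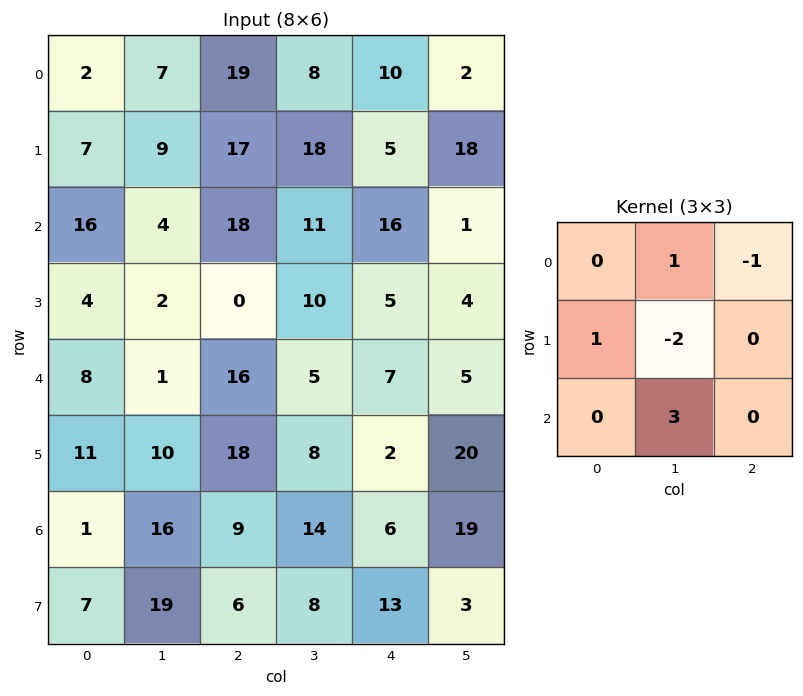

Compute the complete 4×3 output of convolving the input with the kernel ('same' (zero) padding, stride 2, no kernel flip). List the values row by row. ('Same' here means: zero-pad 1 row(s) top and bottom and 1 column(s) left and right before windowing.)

Output[0,0]: The receptive field on the zero-padded input at this output position is [0 0 0 / 0 2 7 / 0 7 9]. Elementwise product with the kernel and sum: 0·1 + 0·-1 + 0·1 + 2·-2 + 7·3.

17 20 3
-22 -33 -19
19 13 -2
20 26 23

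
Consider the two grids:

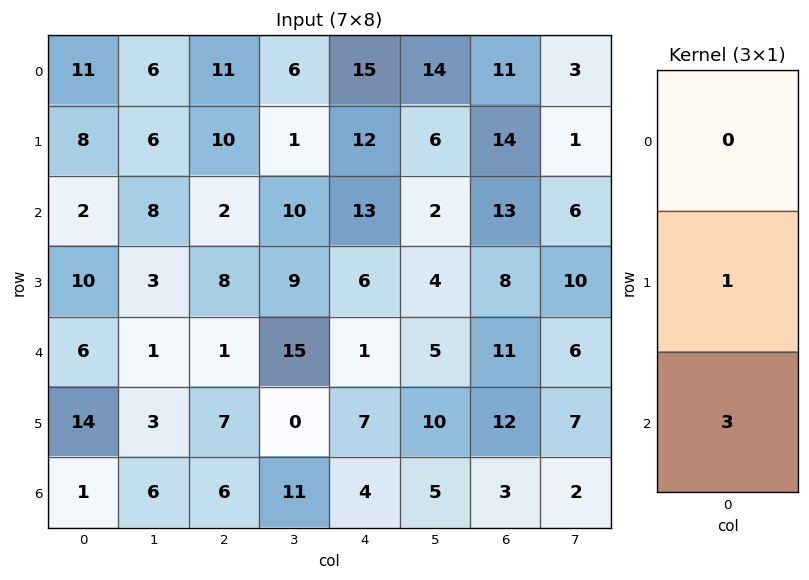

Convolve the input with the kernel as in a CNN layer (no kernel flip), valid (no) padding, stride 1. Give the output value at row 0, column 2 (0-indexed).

16

The receptive field on the input at this output position is [11 / 10 / 2]. Elementwise product with the kernel and sum: 10·1 + 2·3.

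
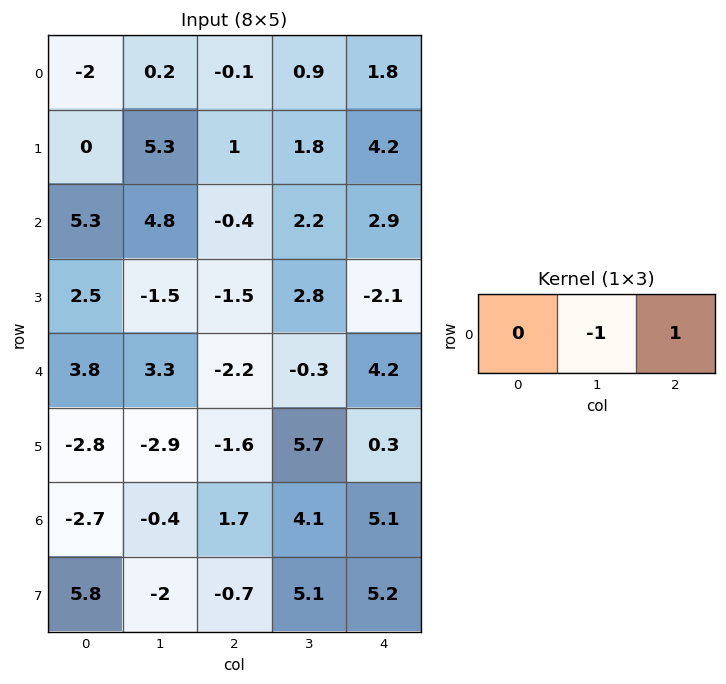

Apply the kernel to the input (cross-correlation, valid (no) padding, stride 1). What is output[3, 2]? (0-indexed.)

The receptive field on the input at this output position is [-1.5 2.8 -2.1]. Elementwise product with the kernel and sum: 2.8·-1 + -2.1·1.

-4.9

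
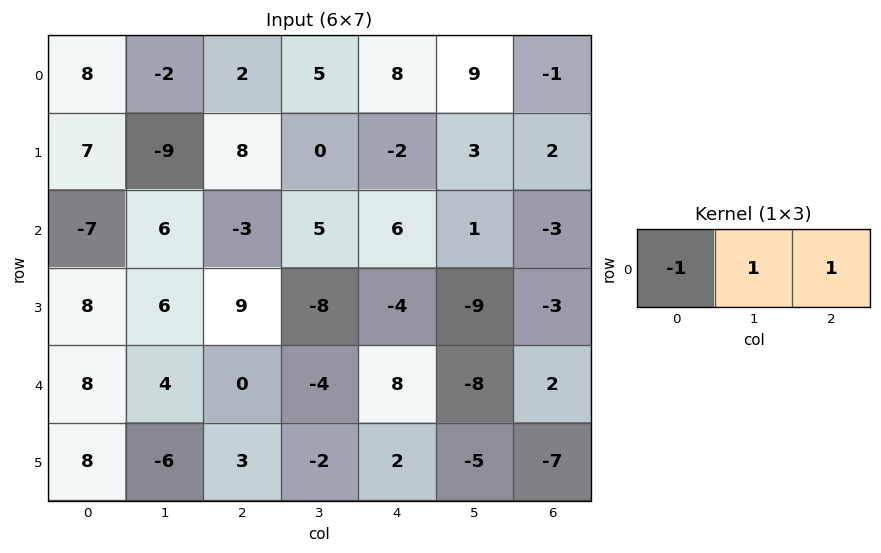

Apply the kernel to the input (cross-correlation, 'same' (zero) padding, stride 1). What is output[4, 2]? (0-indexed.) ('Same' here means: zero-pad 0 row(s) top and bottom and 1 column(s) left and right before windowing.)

The receptive field on the zero-padded input at this output position is [4 0 -4]. Elementwise product with the kernel and sum: 4·-1 + 0·1 + -4·1.

-8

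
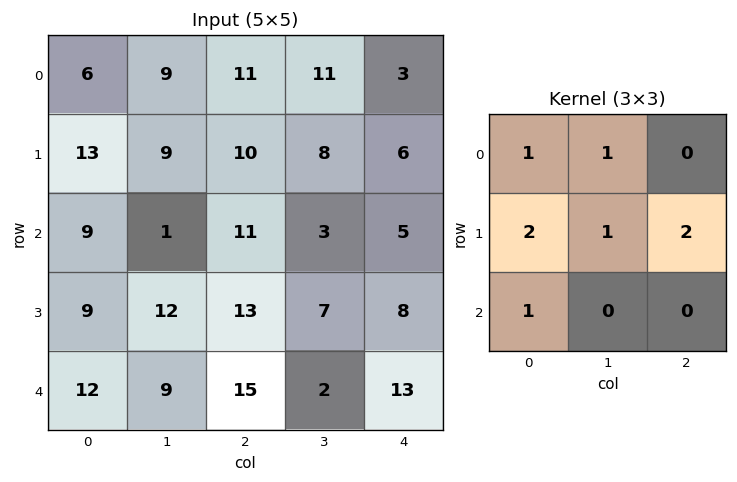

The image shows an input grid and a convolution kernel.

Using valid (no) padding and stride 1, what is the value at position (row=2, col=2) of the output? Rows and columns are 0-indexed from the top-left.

78

The receptive field on the input at this output position is [11 3 5 / 13 7 8 / 15 2 13]. Elementwise product with the kernel and sum: 11·1 + 3·1 + 13·2 + 7·1 + 8·2 + 15·1.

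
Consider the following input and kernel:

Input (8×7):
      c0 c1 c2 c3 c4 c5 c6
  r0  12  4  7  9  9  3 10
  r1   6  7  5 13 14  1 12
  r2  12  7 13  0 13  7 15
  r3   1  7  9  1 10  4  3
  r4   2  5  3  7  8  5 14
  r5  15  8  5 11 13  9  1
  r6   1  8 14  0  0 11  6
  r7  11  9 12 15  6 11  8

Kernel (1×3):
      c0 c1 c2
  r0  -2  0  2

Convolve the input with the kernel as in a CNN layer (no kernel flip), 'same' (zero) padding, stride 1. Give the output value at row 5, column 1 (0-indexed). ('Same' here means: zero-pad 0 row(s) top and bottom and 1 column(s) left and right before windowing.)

-20

The receptive field on the zero-padded input at this output position is [15 8 5]. Elementwise product with the kernel and sum: 15·-2 + 5·2.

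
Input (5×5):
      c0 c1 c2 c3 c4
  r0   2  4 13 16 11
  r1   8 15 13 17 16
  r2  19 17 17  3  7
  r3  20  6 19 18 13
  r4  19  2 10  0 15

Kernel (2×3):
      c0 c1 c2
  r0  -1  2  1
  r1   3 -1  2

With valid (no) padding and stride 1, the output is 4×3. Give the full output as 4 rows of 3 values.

54 104 84
109 68 99
124 55 61
86 46 90

Output[0,0]: The receptive field on the input at this output position is [2 4 13 / 8 15 13]. Elementwise product with the kernel and sum: 2·-1 + 4·2 + 13·1 + 8·3 + 15·-1 + 13·2.
Output[0,1]: The receptive field on the input at this output position is [4 13 16 / 15 13 17]. Elementwise product with the kernel and sum: 4·-1 + 13·2 + 16·1 + 15·3 + 13·-1 + 17·2.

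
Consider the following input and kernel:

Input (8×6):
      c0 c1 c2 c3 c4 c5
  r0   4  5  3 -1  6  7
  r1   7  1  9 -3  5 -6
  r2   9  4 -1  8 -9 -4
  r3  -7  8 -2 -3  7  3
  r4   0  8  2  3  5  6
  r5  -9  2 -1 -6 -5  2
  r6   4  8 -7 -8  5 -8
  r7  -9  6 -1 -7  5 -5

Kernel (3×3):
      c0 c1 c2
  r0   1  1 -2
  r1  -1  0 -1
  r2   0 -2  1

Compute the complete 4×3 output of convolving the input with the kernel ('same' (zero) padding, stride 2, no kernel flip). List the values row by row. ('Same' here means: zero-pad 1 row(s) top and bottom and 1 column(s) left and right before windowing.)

-18 -25 -22
23 5 -1
-11 -3 1
3 8 -14

Output[0,0]: The receptive field on the zero-padded input at this output position is [0 0 0 / 0 4 5 / 0 7 1]. Elementwise product with the kernel and sum: 0·1 + 0·1 + 0·-2 + 0·-1 + 5·-1 + 7·-2 + 1·1.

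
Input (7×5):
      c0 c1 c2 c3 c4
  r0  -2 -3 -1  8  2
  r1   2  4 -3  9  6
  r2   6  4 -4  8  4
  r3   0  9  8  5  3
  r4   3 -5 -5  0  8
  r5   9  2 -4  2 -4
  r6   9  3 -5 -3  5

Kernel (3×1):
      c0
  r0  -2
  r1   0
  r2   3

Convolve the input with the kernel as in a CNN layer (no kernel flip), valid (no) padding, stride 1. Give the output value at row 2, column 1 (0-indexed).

The receptive field on the input at this output position is [4 / 9 / -5]. Elementwise product with the kernel and sum: 4·-2 + -5·3.

-23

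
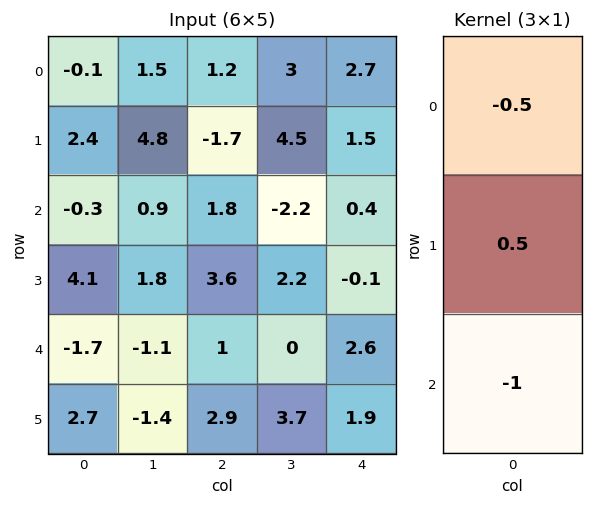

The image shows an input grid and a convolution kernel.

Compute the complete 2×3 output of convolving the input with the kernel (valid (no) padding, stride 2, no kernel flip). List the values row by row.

1.55 -3.25 -1
3.9 -0.1 -2.85

Output[0,0]: The receptive field on the input at this output position is [-0.1 / 2.4 / -0.3]. Elementwise product with the kernel and sum: -0.1·-0.5 + 2.4·0.5 + -0.3·-1.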